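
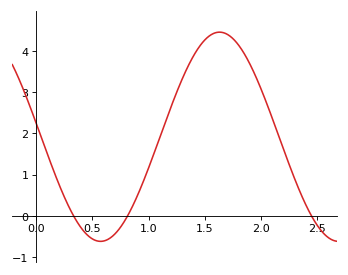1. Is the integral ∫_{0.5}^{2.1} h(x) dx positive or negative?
positive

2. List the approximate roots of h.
0.333, 0.813, 2.45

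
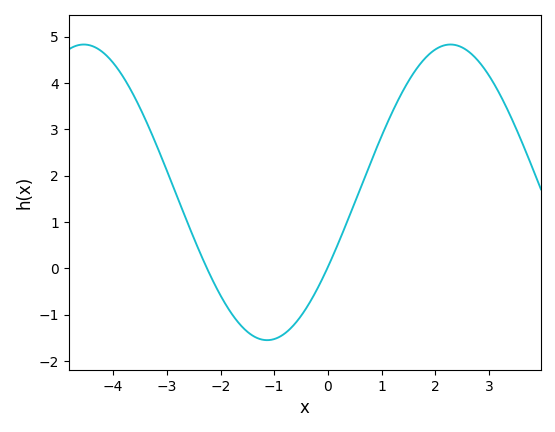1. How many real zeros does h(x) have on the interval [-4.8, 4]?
2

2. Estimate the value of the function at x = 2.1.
4.8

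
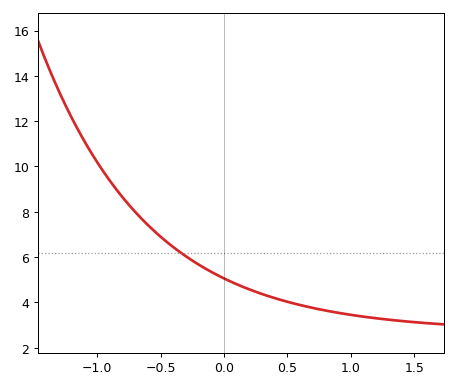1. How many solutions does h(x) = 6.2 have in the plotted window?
1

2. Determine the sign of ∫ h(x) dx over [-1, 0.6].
positive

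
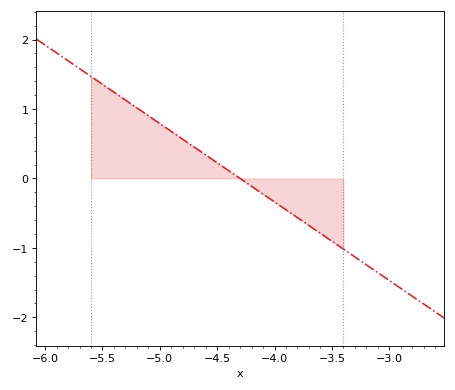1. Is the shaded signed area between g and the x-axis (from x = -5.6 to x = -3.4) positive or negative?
positive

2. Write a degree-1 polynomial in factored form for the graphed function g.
y = -1.13(x + 4.3)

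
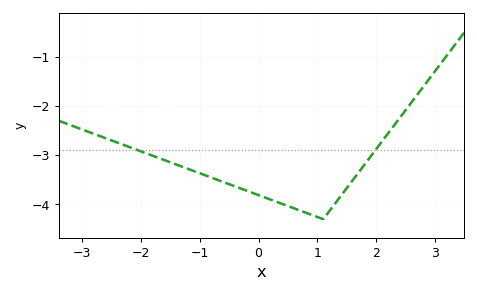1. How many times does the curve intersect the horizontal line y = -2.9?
2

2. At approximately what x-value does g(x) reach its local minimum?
1.1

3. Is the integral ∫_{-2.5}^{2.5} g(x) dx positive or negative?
negative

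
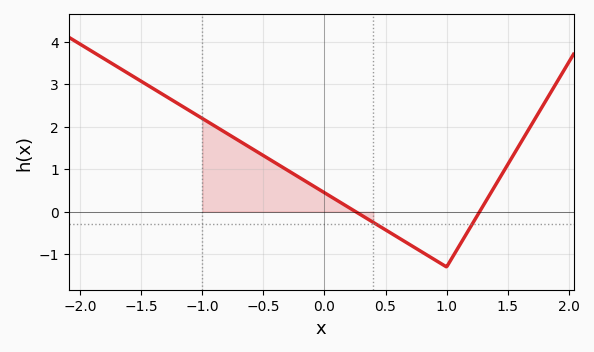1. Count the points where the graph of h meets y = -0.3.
2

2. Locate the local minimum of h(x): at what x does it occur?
1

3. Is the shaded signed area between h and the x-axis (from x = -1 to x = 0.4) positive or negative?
positive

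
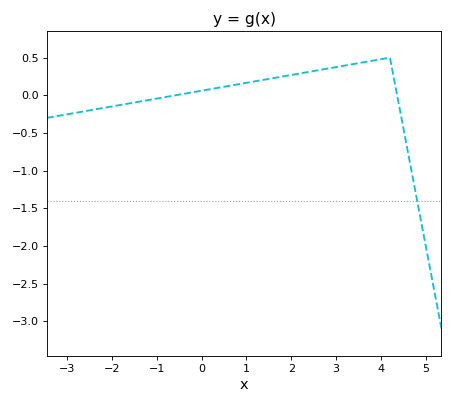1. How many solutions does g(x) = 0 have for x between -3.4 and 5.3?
2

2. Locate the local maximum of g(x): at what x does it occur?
4.2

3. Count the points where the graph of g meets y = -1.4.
1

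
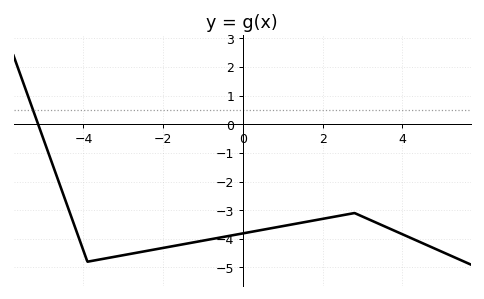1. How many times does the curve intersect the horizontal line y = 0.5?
1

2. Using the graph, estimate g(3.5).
-3.53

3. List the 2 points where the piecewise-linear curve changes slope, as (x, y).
(-3.9, -4.8); (2.8, -3.1)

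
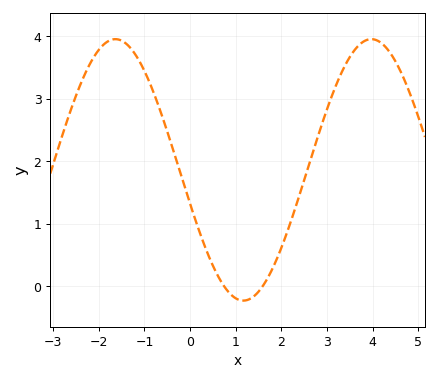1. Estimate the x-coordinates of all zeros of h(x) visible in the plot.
0.8, 1.6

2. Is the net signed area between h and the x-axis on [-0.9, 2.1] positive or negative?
positive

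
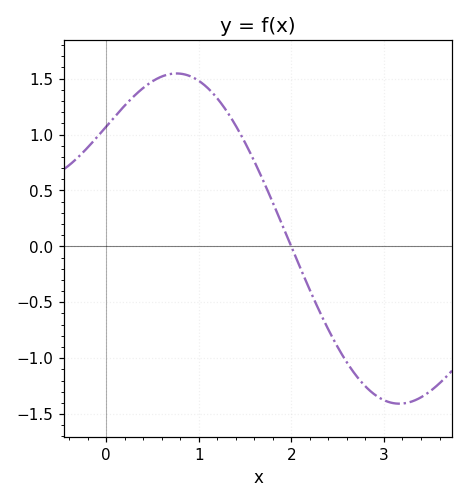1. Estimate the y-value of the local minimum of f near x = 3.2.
-1.41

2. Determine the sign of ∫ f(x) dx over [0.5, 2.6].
positive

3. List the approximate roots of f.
2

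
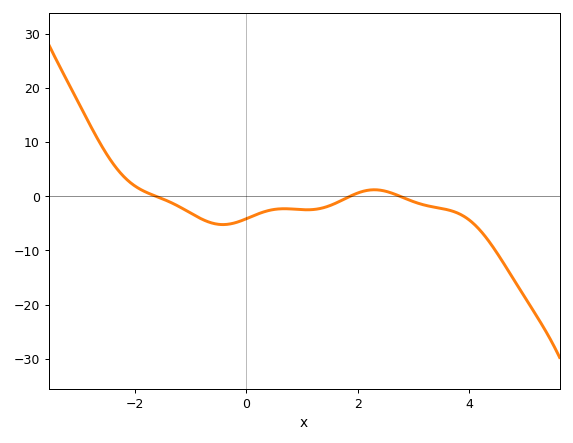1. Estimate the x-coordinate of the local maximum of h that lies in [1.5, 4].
2.2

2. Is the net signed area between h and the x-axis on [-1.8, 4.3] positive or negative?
negative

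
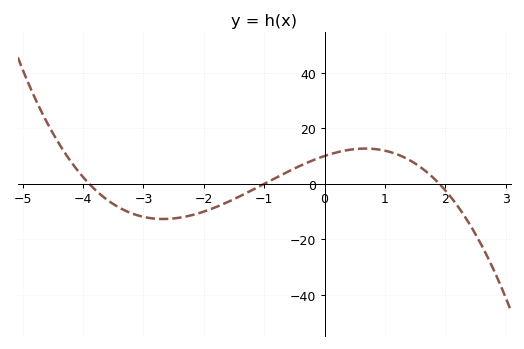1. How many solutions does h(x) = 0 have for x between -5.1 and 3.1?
3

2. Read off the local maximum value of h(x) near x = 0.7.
12.7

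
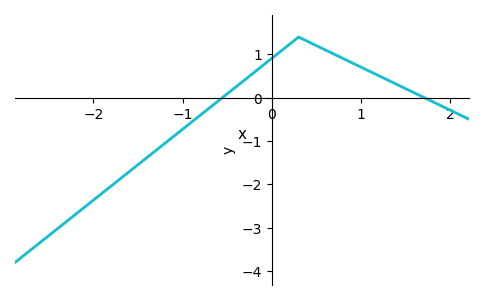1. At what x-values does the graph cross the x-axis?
-0.555, 1.71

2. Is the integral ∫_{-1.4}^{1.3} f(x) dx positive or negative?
positive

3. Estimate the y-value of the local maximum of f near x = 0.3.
1.4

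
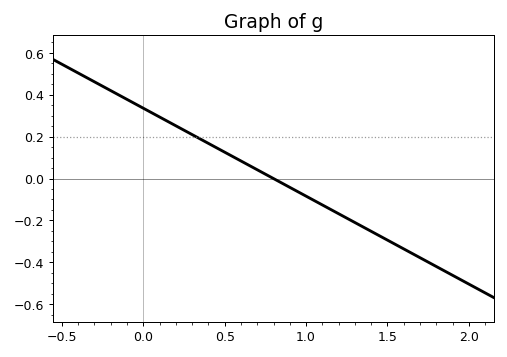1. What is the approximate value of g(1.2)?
-0.16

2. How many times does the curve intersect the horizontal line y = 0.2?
1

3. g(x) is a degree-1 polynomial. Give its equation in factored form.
y = -0.42(x - 0.8)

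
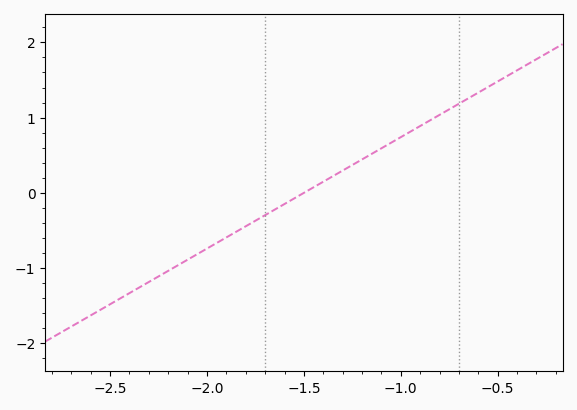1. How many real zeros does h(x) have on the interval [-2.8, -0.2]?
1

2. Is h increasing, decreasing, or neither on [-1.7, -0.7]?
increasing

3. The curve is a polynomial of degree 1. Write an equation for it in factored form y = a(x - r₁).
y = 1.48(x + 1.5)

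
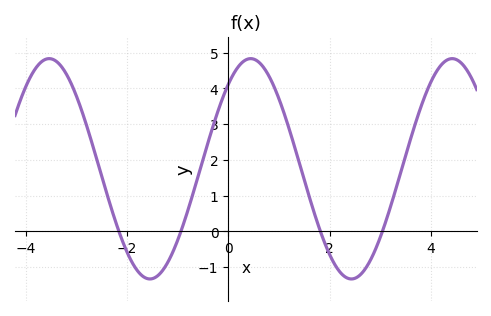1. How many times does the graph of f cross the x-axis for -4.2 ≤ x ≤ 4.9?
4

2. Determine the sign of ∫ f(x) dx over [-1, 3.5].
positive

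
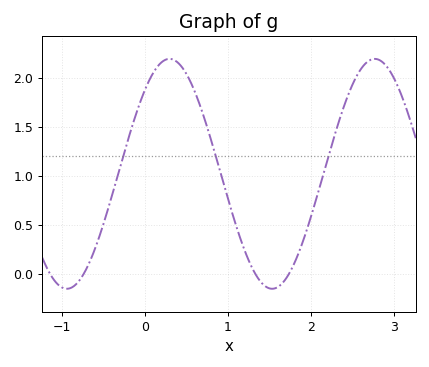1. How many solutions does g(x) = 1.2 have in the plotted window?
3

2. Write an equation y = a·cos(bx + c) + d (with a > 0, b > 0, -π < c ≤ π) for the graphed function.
y = 1.17cos(2.54x - 0.76) + 1.02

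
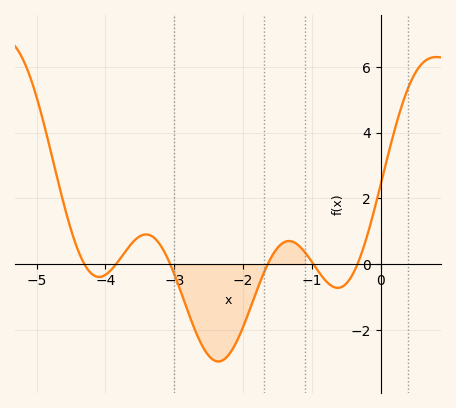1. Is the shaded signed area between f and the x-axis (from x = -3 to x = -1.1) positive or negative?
negative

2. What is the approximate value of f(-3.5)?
0.854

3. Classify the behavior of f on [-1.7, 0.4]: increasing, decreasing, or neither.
neither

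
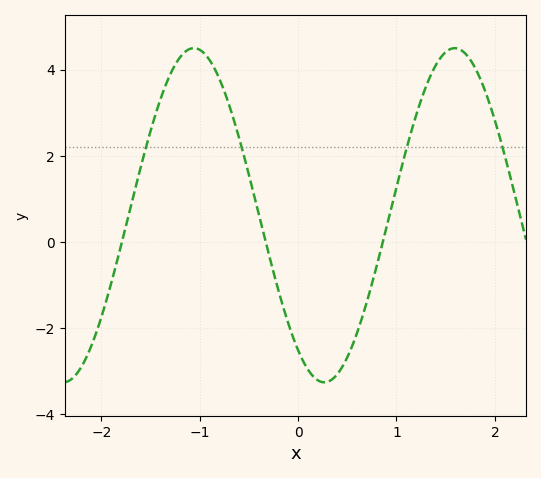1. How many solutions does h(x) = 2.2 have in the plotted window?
4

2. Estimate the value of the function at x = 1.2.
3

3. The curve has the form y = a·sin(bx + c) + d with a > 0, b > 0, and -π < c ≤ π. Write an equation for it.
y = 3.88sin(2.4x - 2.2) + 0.62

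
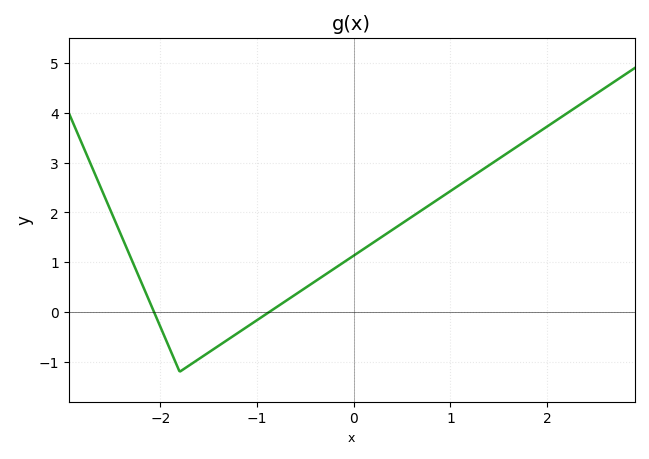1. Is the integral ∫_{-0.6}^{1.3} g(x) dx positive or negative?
positive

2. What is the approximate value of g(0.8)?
2.2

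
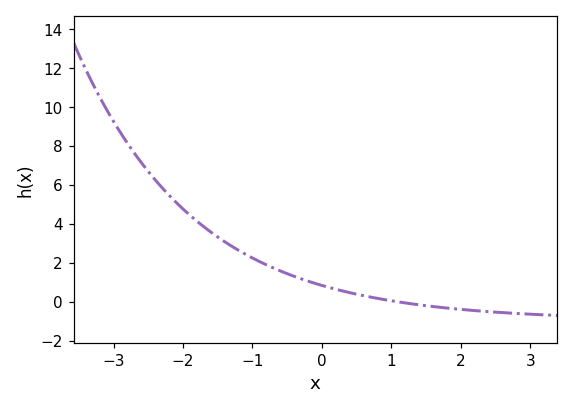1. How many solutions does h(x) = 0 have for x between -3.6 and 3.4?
1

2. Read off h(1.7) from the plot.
-0.292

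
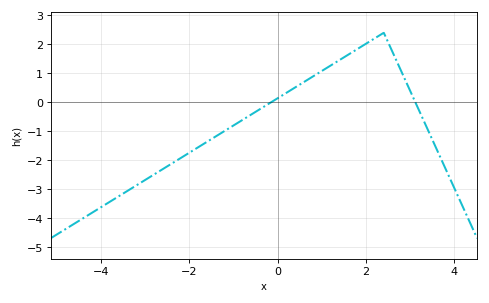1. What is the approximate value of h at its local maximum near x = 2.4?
2.4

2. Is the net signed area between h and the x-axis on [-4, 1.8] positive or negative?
negative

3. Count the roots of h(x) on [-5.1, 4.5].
2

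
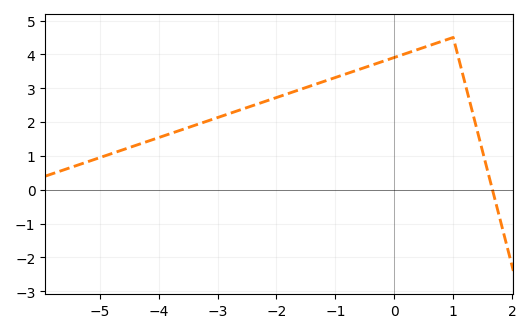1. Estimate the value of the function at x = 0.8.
4.38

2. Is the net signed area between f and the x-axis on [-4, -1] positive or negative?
positive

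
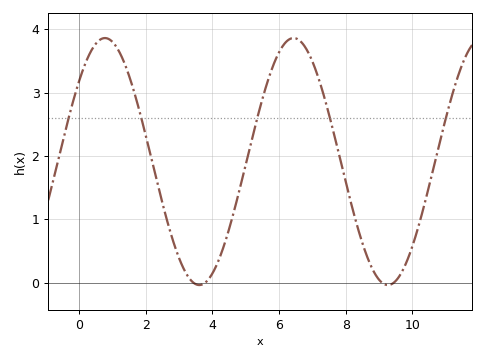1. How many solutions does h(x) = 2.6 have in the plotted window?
5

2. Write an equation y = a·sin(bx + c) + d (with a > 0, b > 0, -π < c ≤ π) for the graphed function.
y = 1.95sin(1.1x + 0.71) + 1.91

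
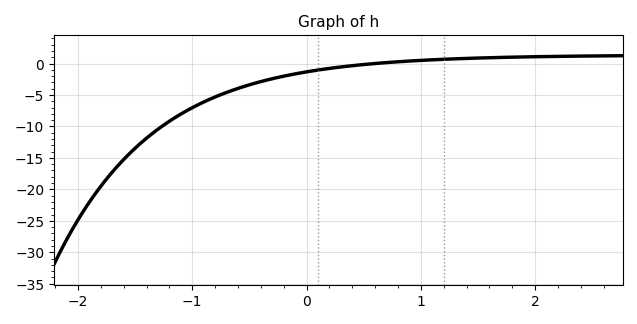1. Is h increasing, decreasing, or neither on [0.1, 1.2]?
increasing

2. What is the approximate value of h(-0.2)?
-2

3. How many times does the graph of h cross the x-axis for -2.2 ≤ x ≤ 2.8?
1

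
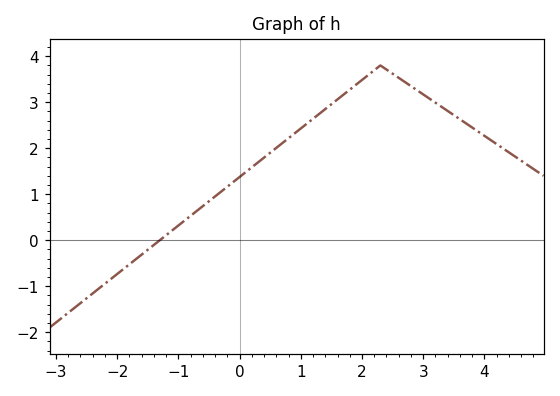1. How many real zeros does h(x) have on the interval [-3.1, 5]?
1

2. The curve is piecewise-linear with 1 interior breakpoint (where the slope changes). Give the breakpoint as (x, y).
(2.3, 3.8)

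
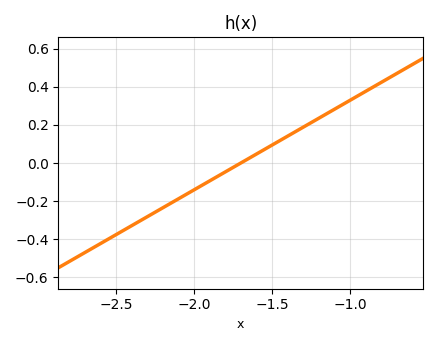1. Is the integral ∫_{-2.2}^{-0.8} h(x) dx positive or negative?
positive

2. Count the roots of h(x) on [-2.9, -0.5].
1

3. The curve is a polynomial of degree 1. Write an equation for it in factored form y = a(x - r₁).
y = 0.47(x + 1.7)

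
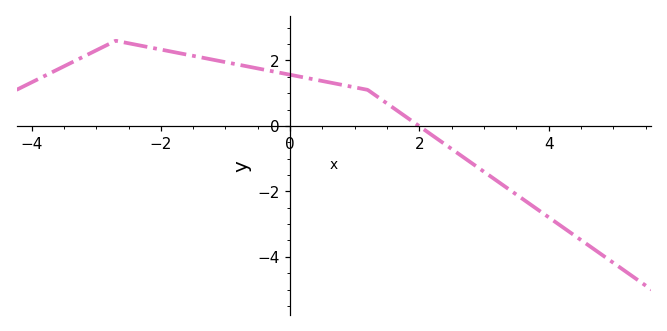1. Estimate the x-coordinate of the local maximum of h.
-2.7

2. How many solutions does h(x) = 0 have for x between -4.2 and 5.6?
1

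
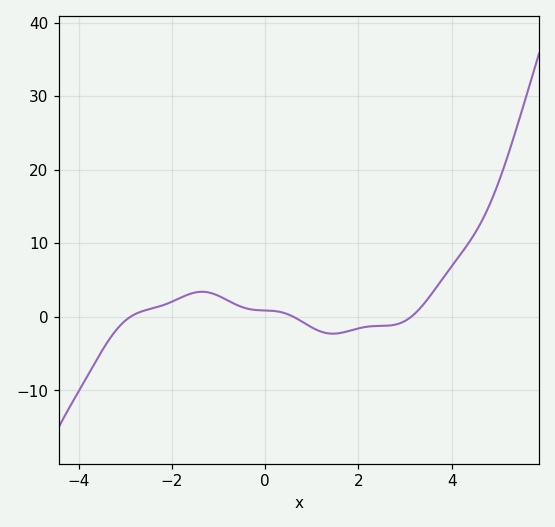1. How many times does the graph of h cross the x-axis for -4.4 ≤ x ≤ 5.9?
3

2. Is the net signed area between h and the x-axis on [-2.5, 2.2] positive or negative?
positive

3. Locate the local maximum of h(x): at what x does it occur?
-1.4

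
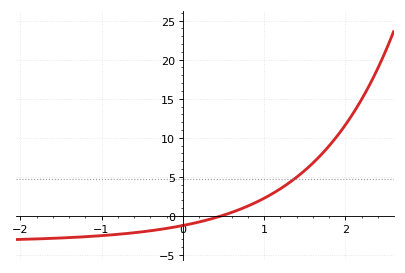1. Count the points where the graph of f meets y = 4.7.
1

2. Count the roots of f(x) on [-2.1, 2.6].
1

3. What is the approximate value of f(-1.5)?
-2.82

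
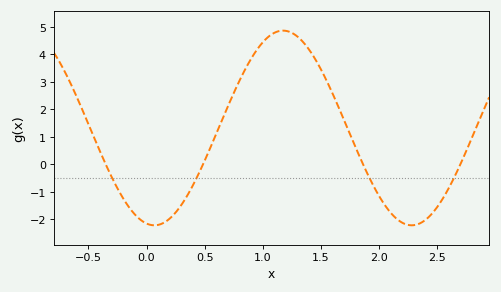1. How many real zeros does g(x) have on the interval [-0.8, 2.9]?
4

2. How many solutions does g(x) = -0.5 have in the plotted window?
4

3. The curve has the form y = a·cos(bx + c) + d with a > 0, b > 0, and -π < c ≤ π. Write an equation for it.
y = 3.54cos(2.84x + 2.95) + 1.32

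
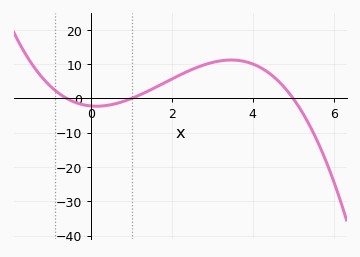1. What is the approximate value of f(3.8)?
10.8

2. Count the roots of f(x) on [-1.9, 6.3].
3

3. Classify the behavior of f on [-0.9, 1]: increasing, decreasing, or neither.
neither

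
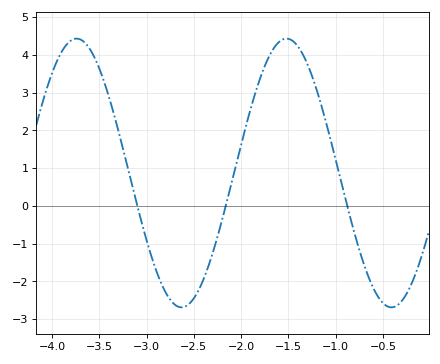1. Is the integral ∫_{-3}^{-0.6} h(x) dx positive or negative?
positive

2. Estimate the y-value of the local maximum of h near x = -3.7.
4.43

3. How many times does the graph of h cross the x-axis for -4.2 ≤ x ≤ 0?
3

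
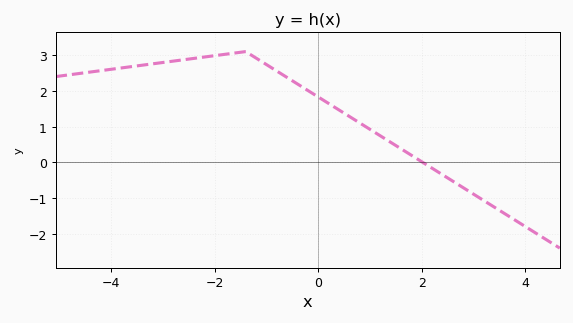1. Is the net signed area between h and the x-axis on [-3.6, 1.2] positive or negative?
positive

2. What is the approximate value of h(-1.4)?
3.1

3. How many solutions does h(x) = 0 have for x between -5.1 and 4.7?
1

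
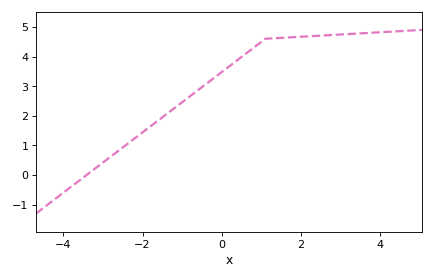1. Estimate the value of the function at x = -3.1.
0.318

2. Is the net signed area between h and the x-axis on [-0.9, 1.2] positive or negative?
positive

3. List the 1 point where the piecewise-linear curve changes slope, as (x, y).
(1.1, 4.6)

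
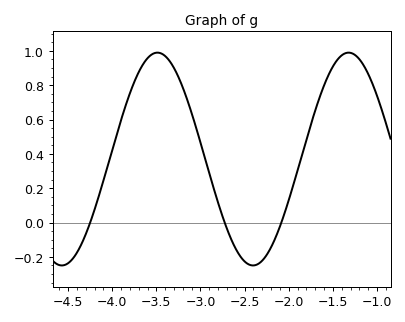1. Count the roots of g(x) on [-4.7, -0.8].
3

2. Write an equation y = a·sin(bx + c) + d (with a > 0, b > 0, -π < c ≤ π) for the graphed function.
y = 0.62sin(2.9x - 0.88) + 0.37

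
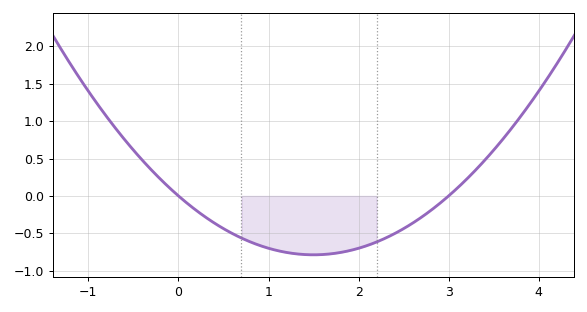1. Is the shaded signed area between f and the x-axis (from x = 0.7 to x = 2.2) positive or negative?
negative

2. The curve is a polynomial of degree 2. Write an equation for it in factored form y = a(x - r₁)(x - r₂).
y = 0.35(x - 0)(x - 3)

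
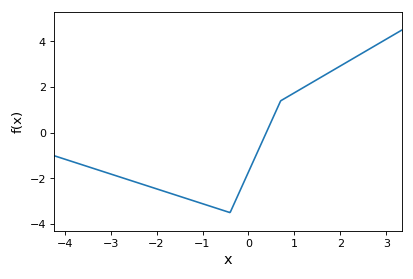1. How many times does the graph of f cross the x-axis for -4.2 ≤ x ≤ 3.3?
1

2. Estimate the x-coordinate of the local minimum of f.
-0.402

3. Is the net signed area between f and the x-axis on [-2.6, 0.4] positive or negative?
negative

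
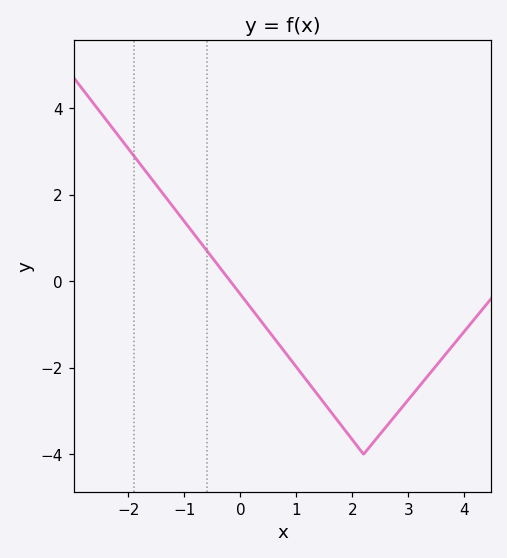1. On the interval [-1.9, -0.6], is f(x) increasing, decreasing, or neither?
decreasing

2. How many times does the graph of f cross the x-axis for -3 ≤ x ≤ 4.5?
1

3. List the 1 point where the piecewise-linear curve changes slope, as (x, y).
(2.2, -4)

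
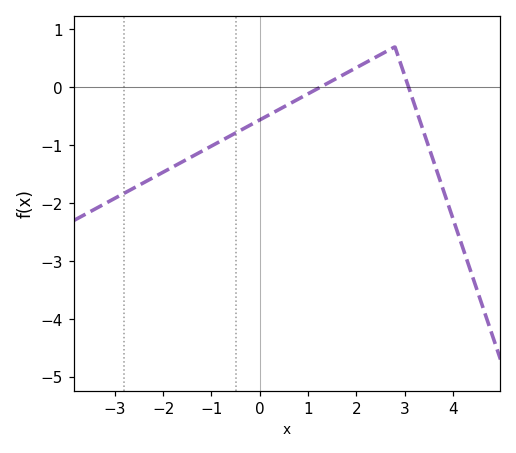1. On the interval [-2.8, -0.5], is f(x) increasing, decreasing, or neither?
increasing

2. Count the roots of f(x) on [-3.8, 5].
2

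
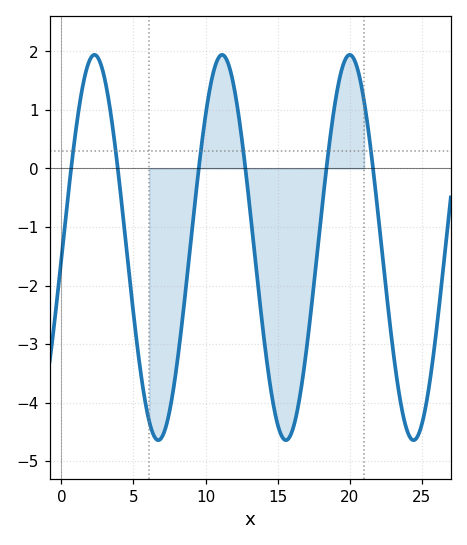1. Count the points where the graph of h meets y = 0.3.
6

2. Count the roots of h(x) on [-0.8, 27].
6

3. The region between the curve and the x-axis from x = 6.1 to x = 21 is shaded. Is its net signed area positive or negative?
negative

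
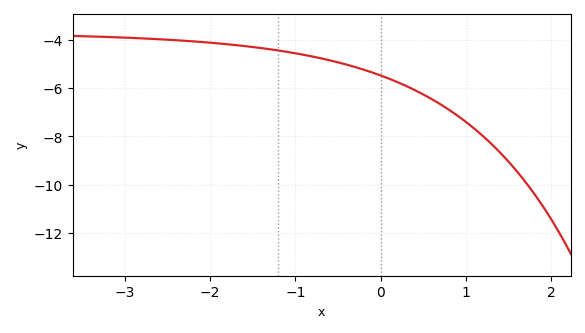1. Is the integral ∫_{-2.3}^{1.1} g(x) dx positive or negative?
negative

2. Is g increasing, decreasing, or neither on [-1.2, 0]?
decreasing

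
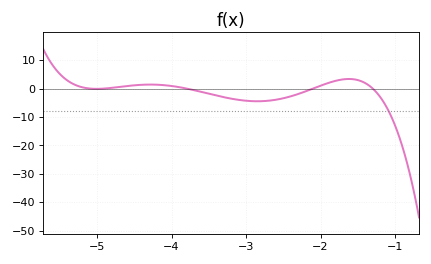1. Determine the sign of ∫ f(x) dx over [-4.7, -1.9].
negative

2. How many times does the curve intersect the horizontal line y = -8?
1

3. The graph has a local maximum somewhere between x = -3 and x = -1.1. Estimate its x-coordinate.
-1.6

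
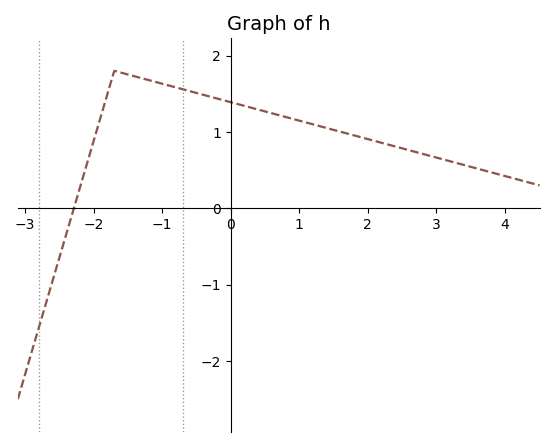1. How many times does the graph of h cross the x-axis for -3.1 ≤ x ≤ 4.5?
1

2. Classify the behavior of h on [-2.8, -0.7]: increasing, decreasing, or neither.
neither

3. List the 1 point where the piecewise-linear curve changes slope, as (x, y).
(-1.7, 1.8)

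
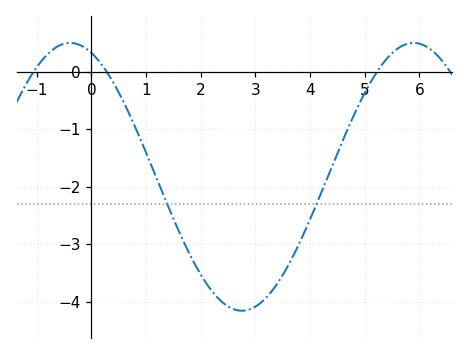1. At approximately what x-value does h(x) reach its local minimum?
2.8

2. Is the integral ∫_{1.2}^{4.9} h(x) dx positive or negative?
negative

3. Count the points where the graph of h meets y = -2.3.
2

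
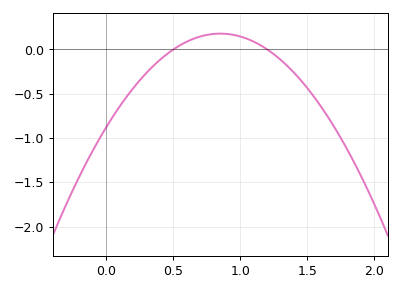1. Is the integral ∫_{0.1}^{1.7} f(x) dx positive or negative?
negative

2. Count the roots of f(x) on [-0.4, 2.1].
2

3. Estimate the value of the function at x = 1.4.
-0.263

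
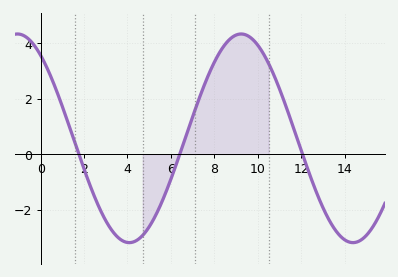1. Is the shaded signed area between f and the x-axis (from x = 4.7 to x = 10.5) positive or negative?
positive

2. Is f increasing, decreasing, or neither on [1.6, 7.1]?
neither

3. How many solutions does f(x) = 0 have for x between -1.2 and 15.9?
3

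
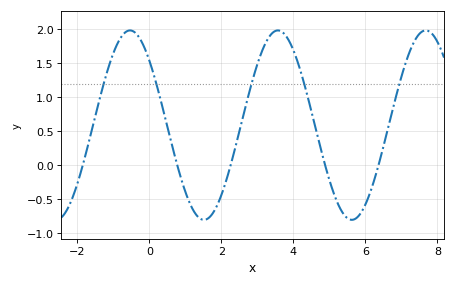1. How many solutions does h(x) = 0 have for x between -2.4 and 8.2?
5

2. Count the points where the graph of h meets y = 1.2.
5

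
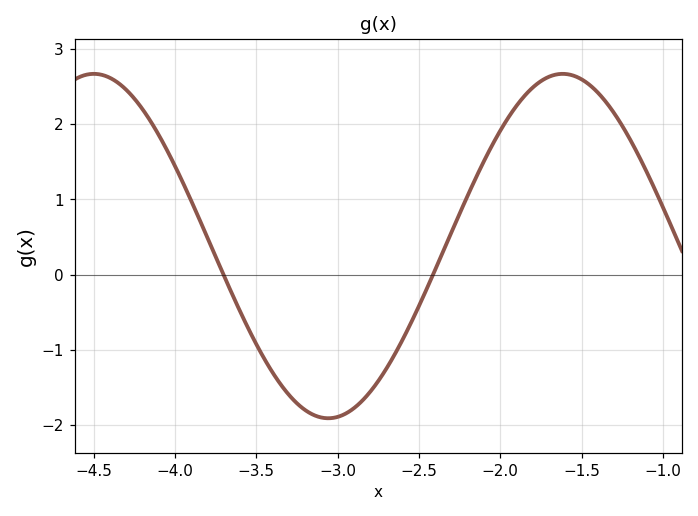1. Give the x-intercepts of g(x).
-3.7, -2.41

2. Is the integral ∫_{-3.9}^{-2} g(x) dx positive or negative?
negative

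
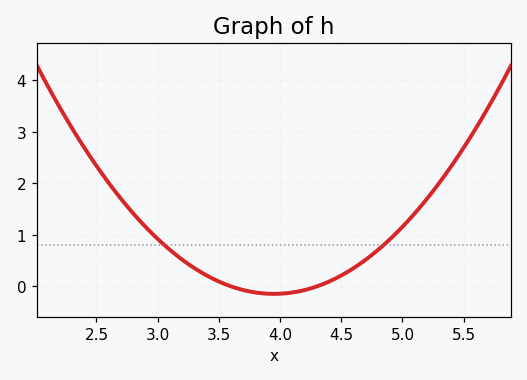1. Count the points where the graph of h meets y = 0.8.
2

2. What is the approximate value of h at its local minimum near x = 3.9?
-0.145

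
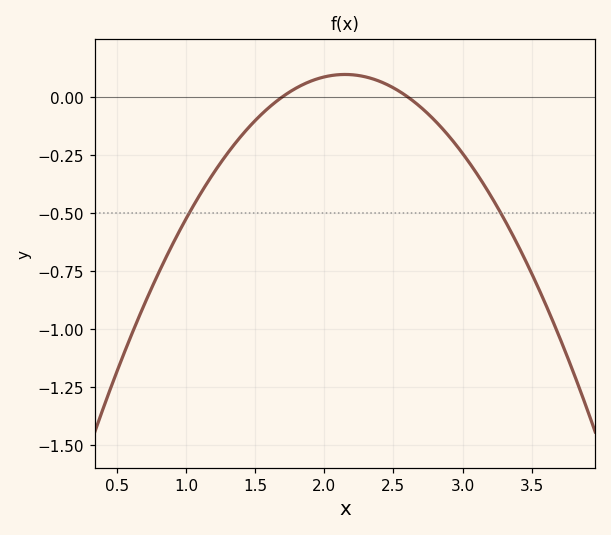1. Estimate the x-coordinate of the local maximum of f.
2.15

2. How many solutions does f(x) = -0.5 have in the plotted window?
2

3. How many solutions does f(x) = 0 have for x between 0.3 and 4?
2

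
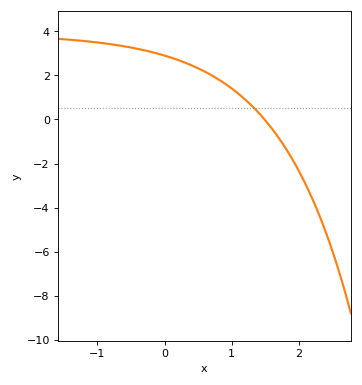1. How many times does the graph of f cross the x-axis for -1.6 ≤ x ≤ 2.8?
1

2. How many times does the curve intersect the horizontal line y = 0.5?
1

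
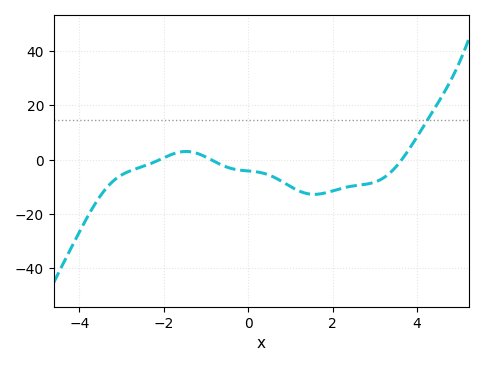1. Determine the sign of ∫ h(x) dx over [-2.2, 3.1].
negative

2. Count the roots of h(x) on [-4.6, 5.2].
3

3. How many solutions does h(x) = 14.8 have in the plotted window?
1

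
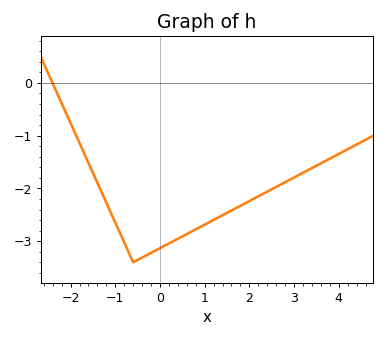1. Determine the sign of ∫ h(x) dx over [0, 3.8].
negative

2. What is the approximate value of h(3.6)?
-1.5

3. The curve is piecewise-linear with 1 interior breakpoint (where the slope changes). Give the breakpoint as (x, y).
(-0.6, -3.4)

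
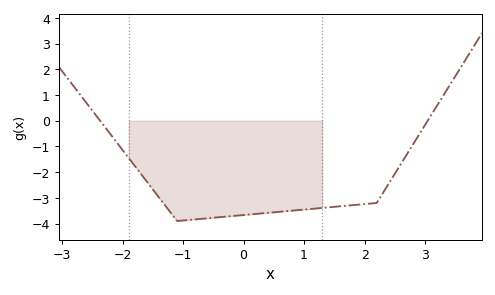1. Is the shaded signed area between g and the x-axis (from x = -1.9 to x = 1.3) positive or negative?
negative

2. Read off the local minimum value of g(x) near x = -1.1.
-3.9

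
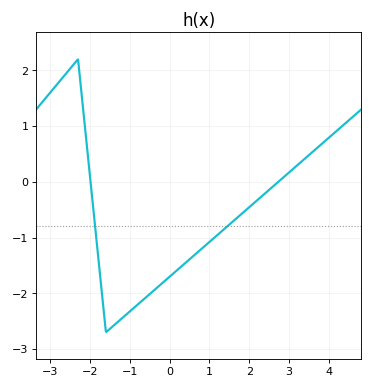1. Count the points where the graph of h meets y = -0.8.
2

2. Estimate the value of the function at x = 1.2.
-1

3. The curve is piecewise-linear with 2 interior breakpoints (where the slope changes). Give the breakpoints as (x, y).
(-2.3, 2.2); (-1.6, -2.7)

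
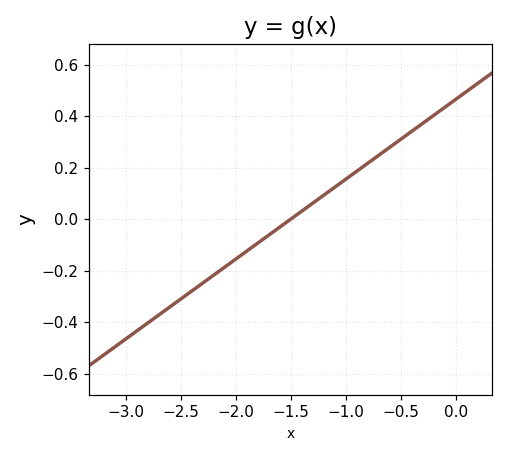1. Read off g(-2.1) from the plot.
-0.18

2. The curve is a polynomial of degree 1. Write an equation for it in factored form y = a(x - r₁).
y = 0.31(x + 1.5)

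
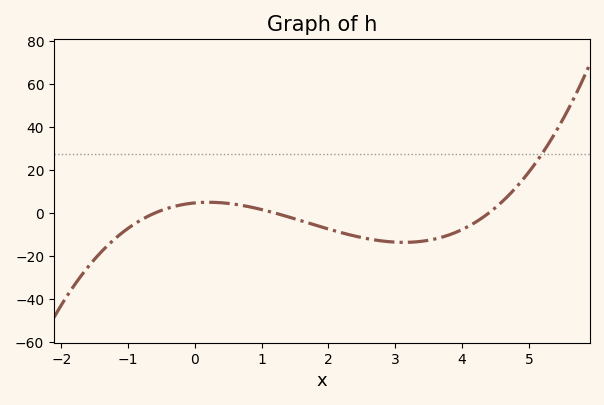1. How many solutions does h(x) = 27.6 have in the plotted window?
1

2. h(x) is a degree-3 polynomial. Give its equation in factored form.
y = 1.49(x + 0.6)(x - 1.2)(x - 4.4)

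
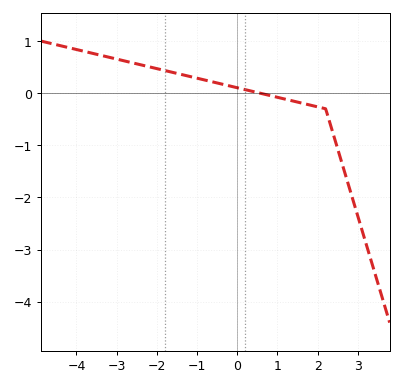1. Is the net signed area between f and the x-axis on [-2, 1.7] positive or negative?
positive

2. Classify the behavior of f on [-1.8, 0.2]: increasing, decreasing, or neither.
decreasing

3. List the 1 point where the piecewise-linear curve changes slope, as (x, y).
(2.2, -0.3)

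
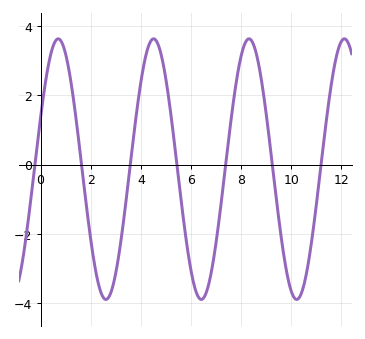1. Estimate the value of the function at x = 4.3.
3.41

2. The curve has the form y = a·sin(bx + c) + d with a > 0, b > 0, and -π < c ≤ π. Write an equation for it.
y = 3.76sin(1.65x + 0.412) - 0.13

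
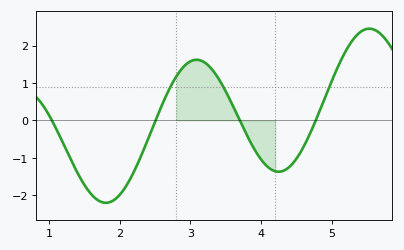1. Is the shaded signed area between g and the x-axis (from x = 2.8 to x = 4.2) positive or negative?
positive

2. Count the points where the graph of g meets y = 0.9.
3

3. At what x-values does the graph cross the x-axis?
1, 2.5, 3.7, 4.8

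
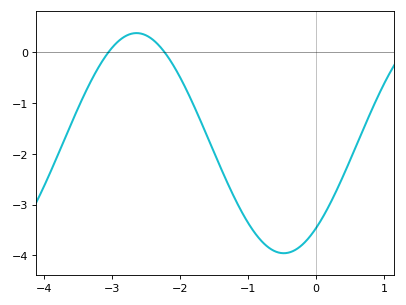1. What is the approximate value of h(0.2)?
-3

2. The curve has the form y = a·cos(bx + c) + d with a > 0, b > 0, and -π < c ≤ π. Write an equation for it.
y = 2.17cos(1.45x - 2.45) - 1.79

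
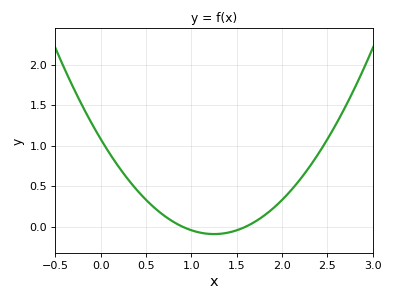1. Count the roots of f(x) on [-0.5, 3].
2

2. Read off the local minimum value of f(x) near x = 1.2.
-0.092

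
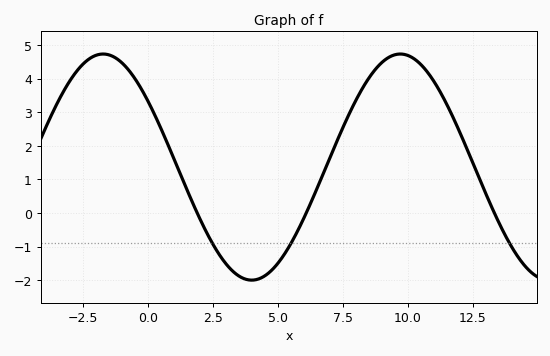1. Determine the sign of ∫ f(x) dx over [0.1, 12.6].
positive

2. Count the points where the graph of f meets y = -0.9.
3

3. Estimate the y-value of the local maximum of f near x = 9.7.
4.7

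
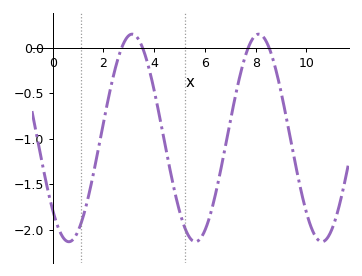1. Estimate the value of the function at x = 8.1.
0.15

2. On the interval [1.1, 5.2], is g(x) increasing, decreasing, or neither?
neither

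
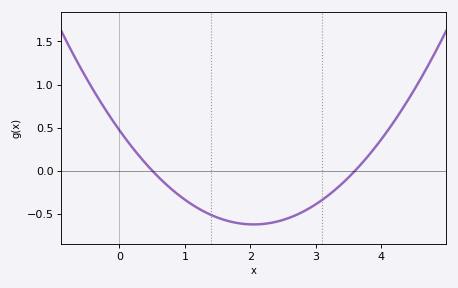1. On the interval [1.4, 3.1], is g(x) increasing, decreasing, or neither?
neither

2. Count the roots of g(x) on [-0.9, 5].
2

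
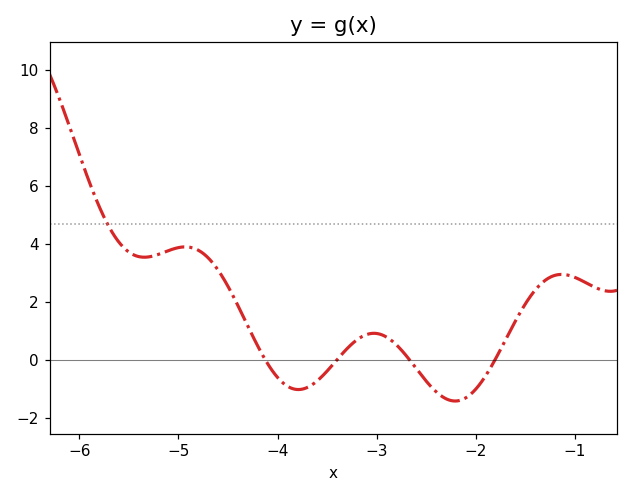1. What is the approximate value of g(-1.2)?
3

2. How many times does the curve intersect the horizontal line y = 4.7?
1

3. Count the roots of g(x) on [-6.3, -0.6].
4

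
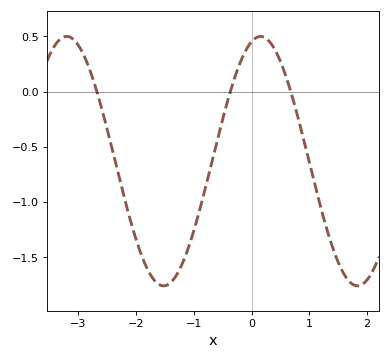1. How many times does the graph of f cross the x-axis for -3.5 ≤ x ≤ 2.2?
3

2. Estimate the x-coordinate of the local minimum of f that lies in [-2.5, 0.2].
-1.53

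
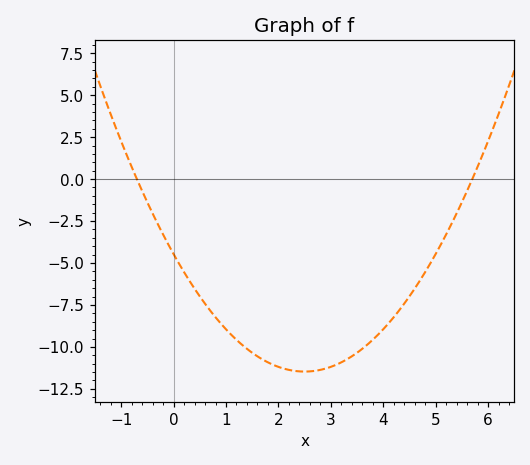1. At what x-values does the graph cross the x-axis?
-0.8, 5.6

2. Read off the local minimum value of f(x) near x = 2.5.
-11.5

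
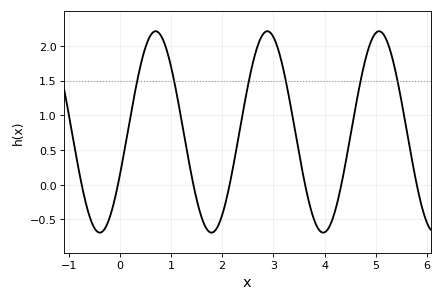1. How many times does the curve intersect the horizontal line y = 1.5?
6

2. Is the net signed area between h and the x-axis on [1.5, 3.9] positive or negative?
positive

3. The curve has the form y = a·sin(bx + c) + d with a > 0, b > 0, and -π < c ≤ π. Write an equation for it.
y = 1.45sin(2.9x - 0.45) + 0.76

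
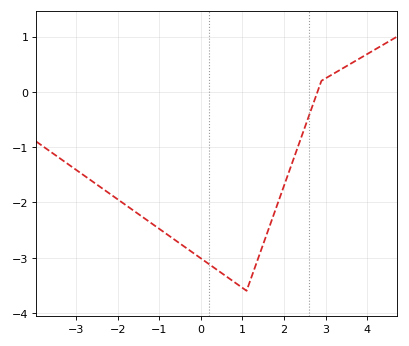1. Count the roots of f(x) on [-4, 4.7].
1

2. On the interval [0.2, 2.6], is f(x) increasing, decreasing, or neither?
neither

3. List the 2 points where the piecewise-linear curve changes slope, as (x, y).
(1.1, -3.6); (2.9, 0.2)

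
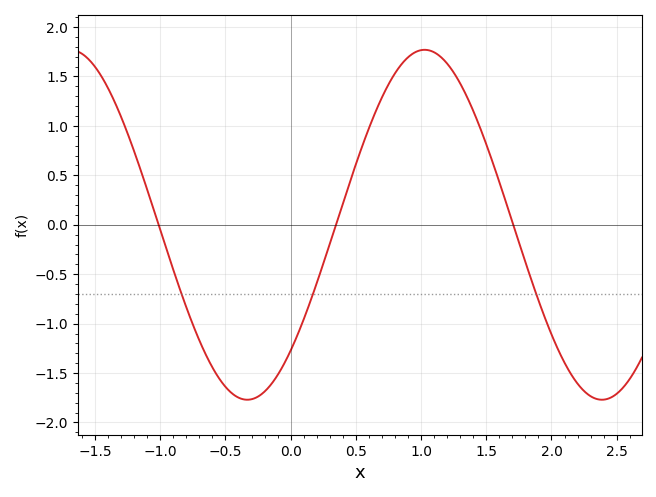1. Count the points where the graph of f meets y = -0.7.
3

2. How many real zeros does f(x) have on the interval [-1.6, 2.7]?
3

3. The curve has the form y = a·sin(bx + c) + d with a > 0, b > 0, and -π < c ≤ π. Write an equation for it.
y = 1.77sin(2.31x - 0.802) + 0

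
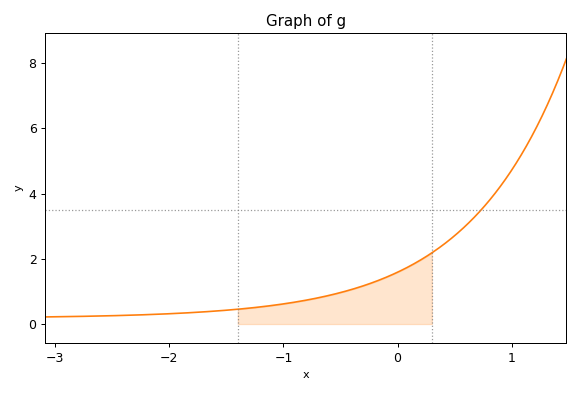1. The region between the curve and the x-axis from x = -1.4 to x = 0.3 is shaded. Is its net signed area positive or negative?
positive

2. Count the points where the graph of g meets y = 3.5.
1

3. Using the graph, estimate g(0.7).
3.38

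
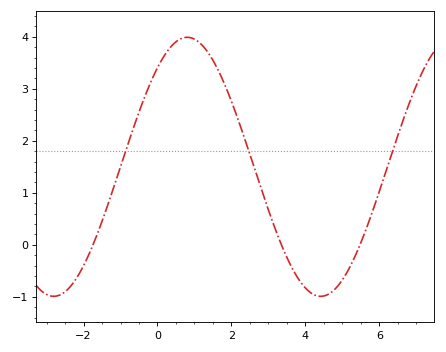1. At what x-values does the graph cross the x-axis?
-1.74, 3.35, 5.48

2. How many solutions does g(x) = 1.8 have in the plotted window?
3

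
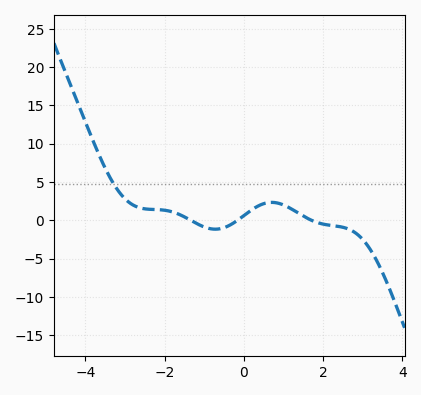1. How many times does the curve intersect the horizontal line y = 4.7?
1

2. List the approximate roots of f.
-1.4, -0.2, 1.8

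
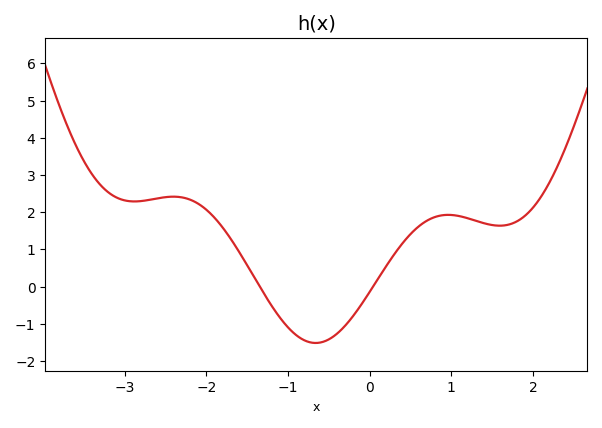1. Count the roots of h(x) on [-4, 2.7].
2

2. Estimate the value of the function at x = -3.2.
2.53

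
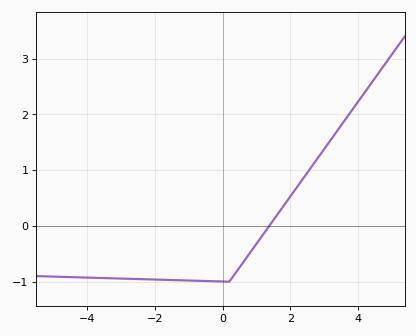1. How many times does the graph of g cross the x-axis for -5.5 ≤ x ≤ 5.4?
1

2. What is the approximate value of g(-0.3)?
-1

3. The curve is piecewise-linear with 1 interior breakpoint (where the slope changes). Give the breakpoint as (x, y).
(0.2, -1)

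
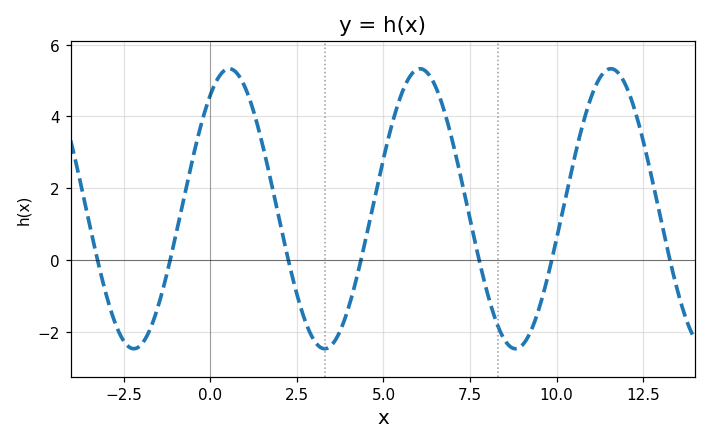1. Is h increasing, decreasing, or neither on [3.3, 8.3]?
neither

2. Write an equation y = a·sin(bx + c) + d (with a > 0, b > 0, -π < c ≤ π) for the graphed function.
y = 3.9sin(1.14x + 0.95) + 1.43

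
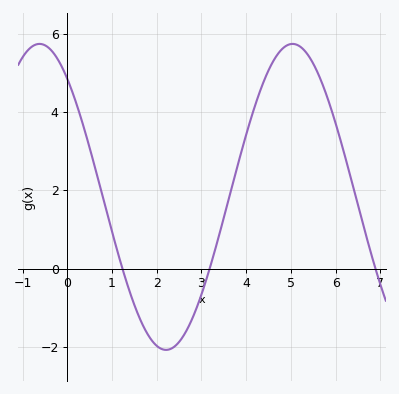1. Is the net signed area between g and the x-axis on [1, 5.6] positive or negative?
positive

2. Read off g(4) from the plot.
3.4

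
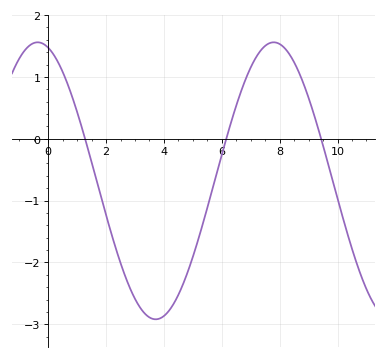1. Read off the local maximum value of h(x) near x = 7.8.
1.6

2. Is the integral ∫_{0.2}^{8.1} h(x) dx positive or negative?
negative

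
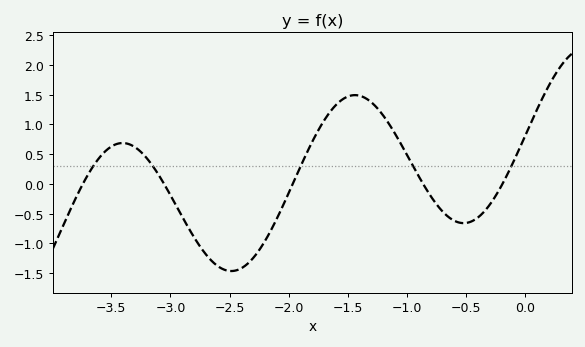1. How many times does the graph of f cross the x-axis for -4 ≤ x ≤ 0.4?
5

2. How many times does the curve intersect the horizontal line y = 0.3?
5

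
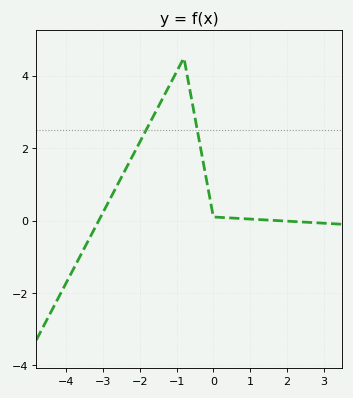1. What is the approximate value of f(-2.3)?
1.6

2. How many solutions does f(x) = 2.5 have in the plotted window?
2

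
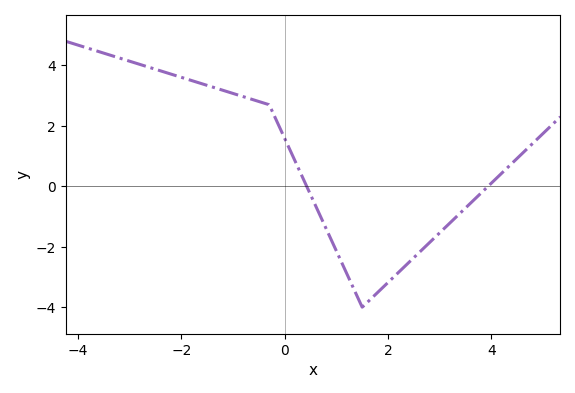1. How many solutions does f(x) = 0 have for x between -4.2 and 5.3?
2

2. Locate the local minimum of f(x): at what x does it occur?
1.6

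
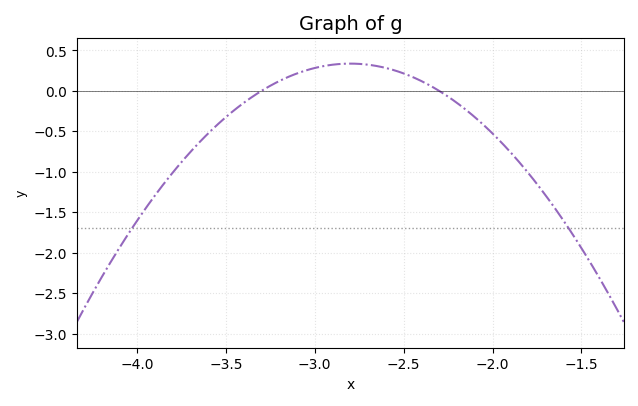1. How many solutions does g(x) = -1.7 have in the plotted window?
2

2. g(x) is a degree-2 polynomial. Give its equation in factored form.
y = -1.35(x + 3.3)(x + 2.3)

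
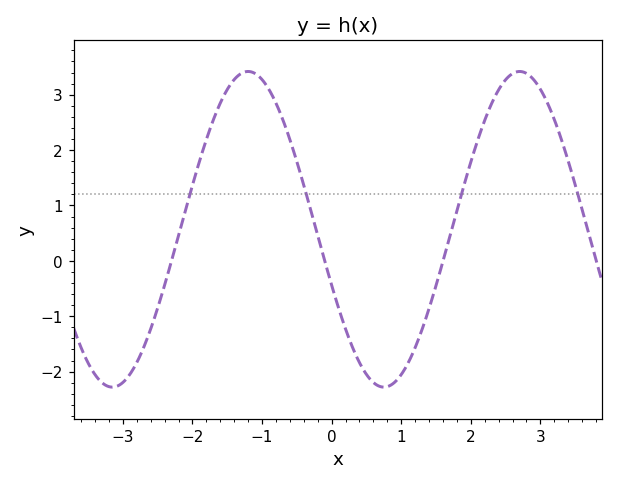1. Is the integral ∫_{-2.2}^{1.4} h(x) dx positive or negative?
positive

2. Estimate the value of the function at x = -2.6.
-1.2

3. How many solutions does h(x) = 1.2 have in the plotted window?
4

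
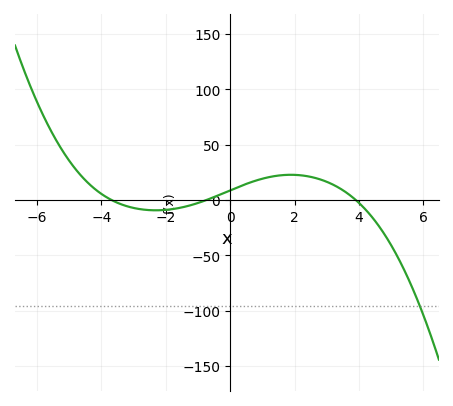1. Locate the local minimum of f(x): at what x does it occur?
-2.31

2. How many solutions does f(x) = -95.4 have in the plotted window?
1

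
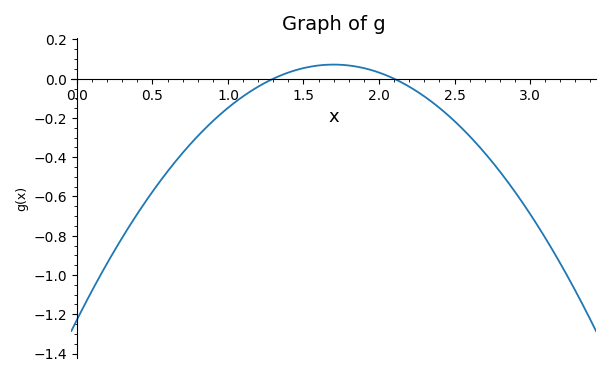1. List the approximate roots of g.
1.3, 2.1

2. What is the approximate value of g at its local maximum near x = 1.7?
0.072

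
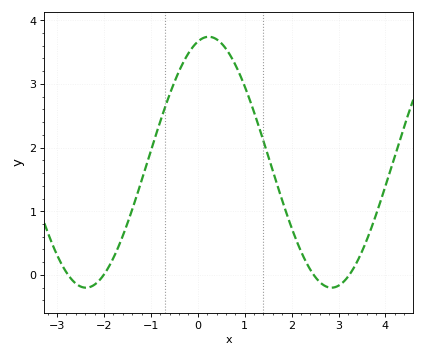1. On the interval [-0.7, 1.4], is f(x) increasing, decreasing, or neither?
neither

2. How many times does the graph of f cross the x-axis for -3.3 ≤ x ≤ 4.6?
4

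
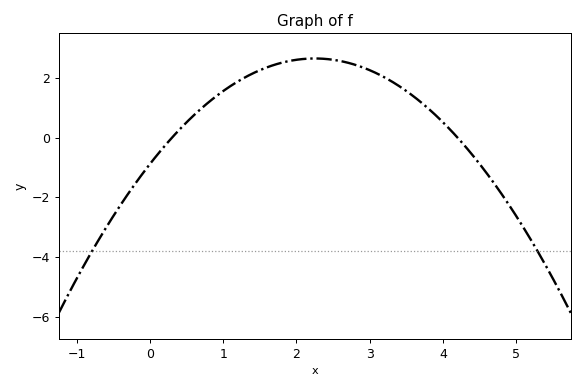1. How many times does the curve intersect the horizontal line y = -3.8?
2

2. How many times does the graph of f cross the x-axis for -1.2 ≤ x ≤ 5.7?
2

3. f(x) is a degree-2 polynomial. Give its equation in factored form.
y = -0.7(x - 0.3)(x - 4.2)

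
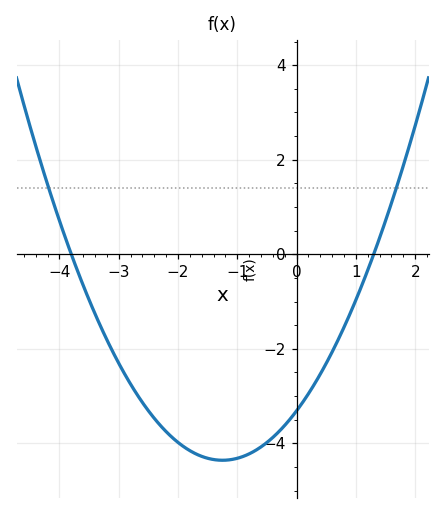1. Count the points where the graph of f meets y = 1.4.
2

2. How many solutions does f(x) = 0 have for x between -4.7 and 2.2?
2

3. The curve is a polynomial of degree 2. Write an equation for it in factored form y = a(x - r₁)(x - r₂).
y = 0.67(x + 3.8)(x - 1.3)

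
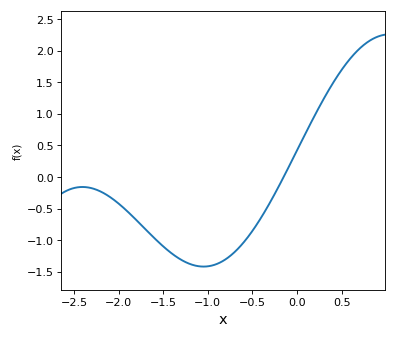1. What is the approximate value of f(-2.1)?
-0.3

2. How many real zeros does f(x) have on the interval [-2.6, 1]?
1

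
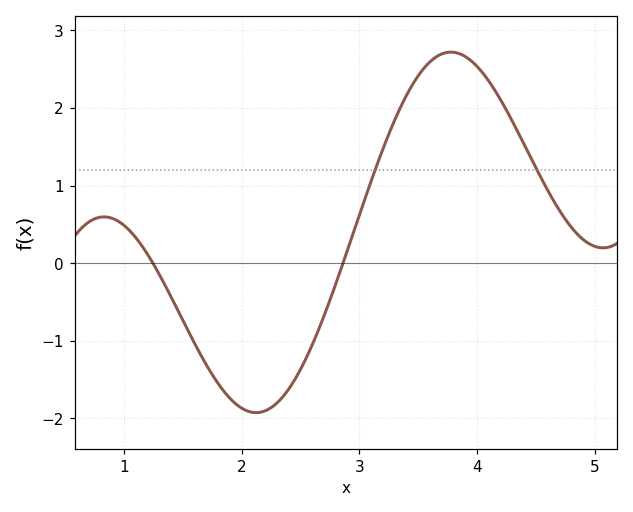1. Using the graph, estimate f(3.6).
2.6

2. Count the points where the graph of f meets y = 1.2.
2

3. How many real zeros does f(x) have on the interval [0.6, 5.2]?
2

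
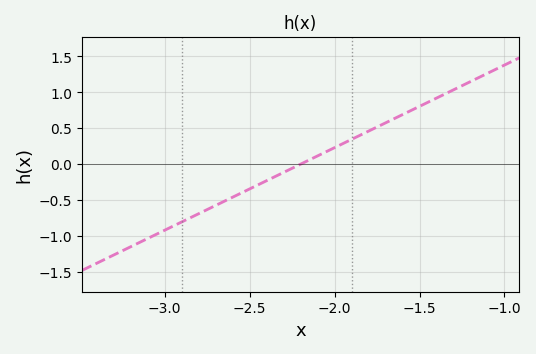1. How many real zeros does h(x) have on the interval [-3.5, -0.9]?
1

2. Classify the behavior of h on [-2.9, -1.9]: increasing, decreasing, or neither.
increasing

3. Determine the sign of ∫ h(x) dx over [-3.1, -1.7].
negative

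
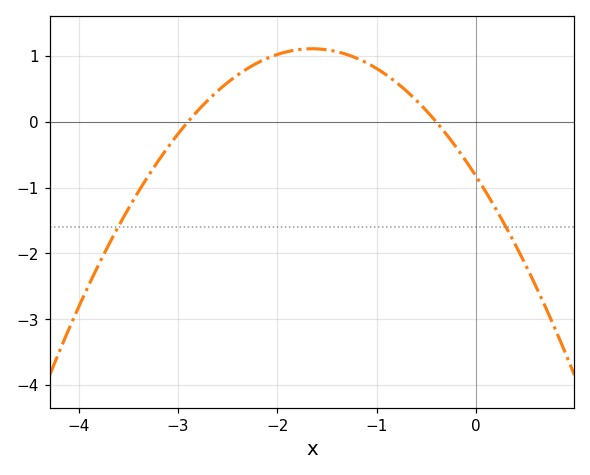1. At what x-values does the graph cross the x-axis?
-2.9, -0.4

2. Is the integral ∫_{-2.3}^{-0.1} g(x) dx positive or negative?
positive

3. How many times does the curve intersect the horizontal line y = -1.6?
2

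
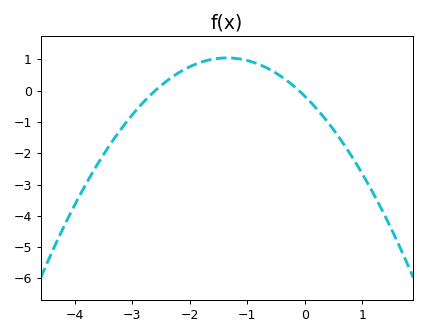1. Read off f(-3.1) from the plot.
-1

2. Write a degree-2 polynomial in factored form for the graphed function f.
y = -0.67(x + 2.6)(x + 0.1)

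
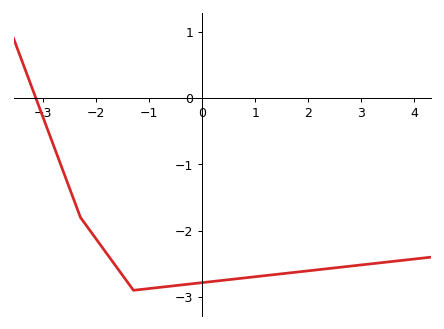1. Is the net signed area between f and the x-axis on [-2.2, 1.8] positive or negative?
negative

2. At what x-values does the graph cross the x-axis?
-3.14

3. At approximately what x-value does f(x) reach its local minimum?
-1.3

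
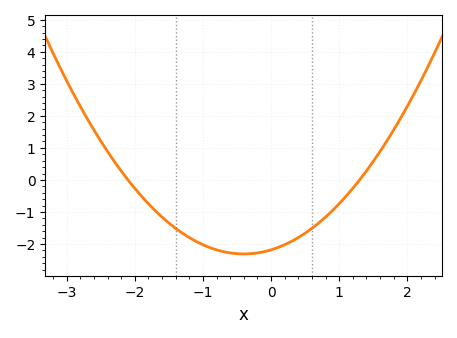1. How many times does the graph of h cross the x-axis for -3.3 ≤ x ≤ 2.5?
2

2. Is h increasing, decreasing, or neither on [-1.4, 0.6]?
neither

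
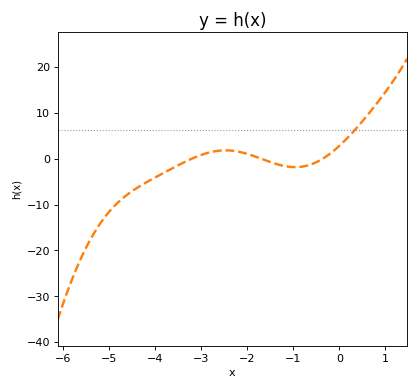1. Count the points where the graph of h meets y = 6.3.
1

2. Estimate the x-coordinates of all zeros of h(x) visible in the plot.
-3.21, -1.7, -0.361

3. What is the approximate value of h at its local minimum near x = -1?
-1.84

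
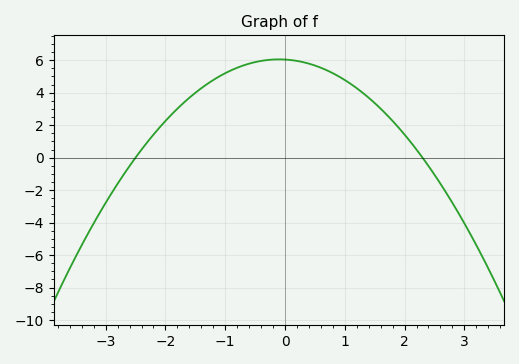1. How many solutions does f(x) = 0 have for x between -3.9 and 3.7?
2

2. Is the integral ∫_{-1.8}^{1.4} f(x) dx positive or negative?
positive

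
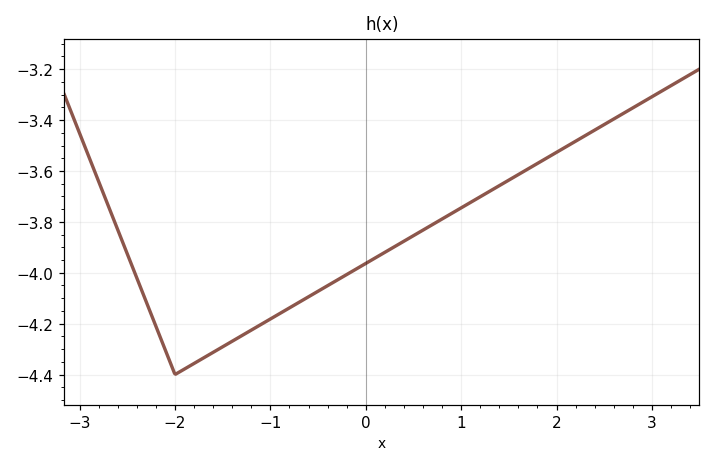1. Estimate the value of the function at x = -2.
-4.4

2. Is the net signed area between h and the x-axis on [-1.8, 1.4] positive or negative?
negative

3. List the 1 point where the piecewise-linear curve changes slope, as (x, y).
(-2, -4.4)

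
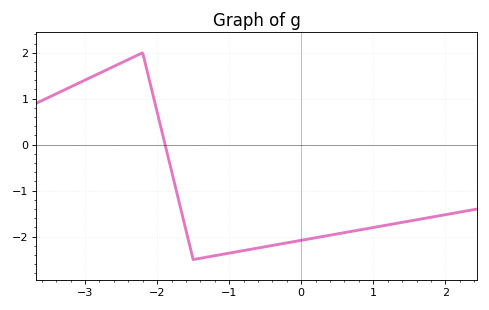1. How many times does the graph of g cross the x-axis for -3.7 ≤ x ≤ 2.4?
1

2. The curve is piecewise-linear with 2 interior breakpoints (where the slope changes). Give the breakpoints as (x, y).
(-2.2, 2); (-1.5, -2.5)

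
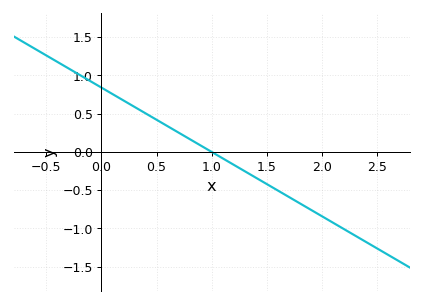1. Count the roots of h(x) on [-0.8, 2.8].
1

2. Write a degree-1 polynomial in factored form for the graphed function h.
y = -0.84(x - 1)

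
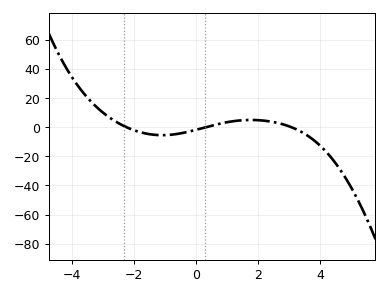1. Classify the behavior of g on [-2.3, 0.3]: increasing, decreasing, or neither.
neither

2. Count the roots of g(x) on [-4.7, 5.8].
3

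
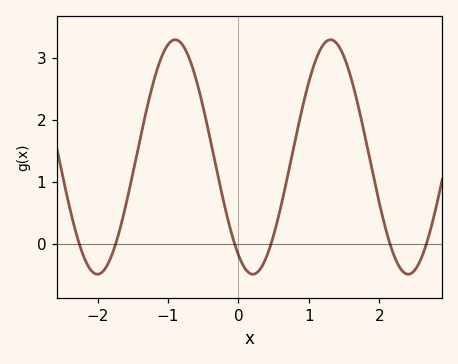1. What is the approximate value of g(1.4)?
3.2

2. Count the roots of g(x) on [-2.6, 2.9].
6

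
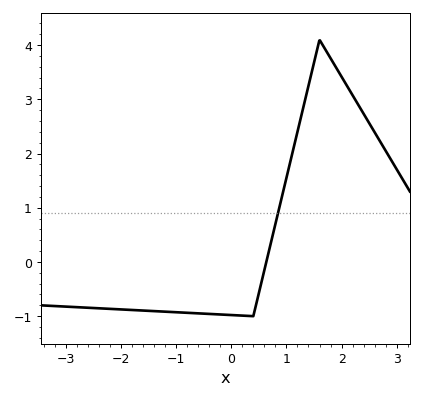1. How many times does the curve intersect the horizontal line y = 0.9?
1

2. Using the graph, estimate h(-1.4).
-0.9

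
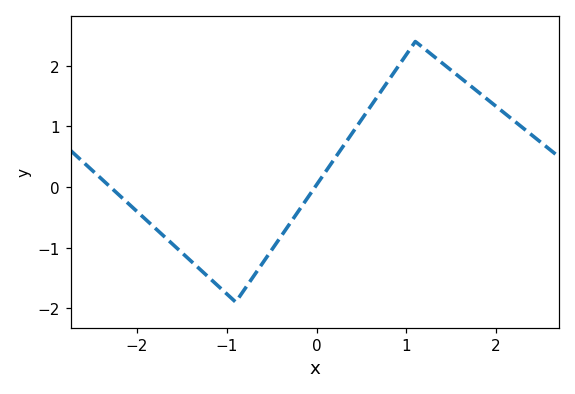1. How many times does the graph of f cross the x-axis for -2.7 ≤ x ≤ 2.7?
2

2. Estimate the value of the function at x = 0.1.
0.25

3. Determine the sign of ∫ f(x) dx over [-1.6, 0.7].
negative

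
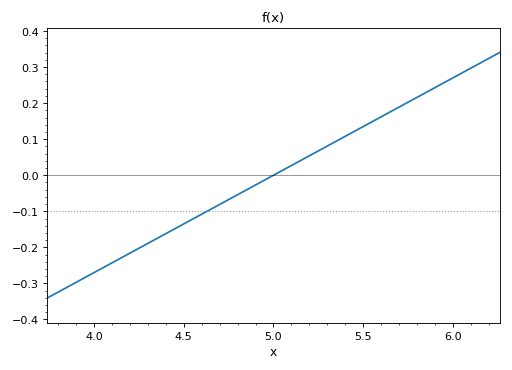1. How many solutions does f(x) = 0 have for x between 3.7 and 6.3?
1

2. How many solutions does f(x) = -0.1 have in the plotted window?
1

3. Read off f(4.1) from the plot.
-0.24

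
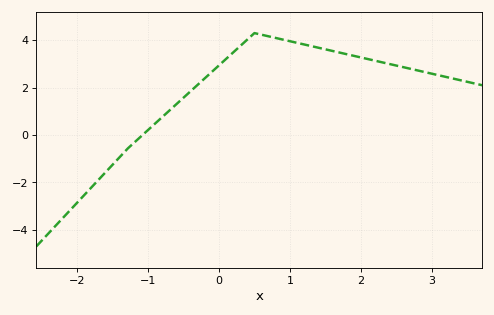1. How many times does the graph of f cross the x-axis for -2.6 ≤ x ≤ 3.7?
1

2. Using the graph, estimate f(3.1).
2.52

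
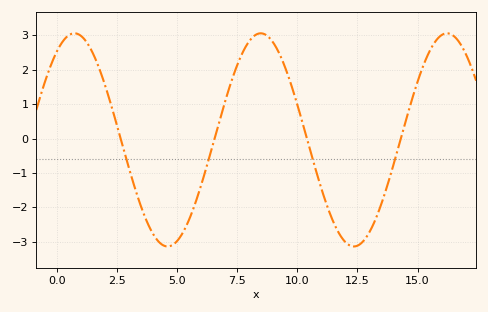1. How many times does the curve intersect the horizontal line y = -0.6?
4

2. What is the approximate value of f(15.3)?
2.22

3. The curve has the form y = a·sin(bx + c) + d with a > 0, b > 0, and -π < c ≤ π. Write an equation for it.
y = 3.1sin(0.81x + 0.992) - 0.04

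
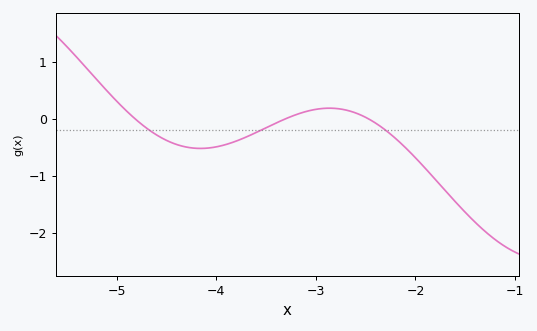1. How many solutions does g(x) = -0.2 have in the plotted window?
3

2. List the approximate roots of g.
-4.81, -3.31, -2.47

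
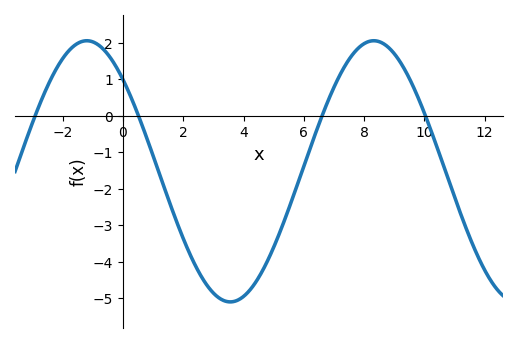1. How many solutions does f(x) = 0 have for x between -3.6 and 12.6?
4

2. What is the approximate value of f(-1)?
2.03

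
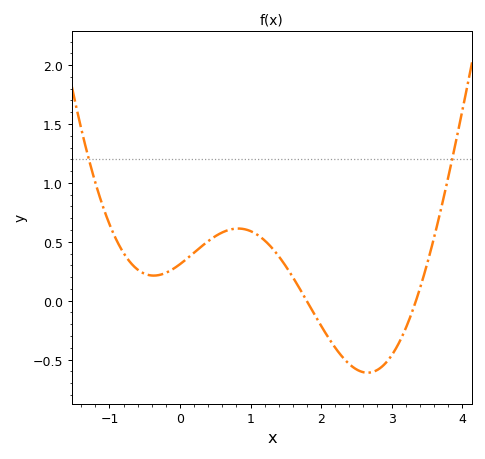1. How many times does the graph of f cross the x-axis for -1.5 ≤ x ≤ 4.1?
2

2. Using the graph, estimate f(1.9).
-0.109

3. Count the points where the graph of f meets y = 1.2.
2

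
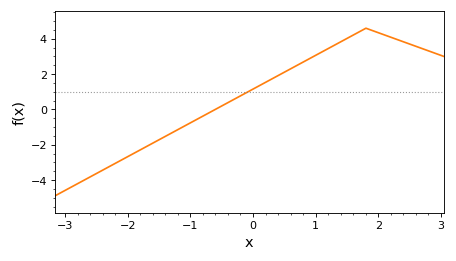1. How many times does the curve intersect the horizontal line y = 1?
1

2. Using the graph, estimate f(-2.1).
-2.86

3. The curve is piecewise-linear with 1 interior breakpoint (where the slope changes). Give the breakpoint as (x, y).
(1.8, 4.6)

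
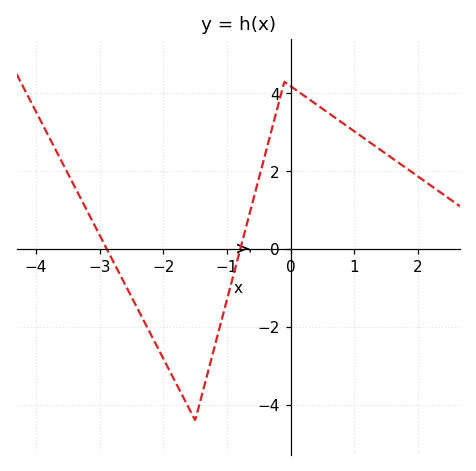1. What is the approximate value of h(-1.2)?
-2.54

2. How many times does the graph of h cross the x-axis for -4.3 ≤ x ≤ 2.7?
2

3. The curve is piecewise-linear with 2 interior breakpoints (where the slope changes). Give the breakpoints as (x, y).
(-1.5, -4.4); (-0.1, 4.3)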